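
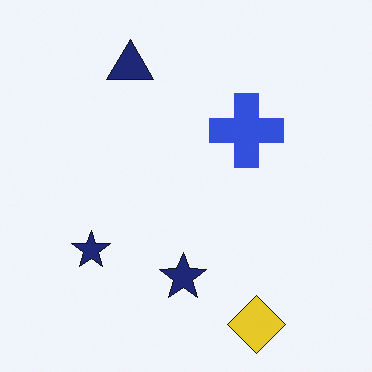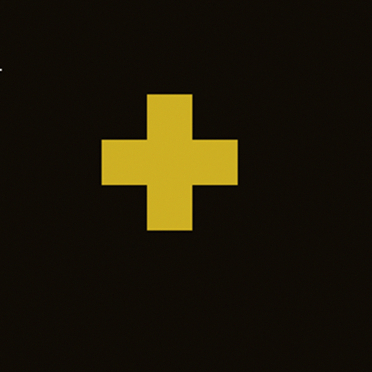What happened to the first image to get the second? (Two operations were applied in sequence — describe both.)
Color-inverted (negative), then cropped to a noticeably smaller region and rescaled.

The light background has become dark and every shape's color is its complement — a photographic negative. The visible shapes are larger and the field of view is narrower; shapes near the original edges may be partly or wholly outside the frame — a crop-and-rescale.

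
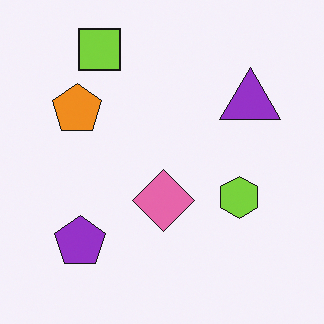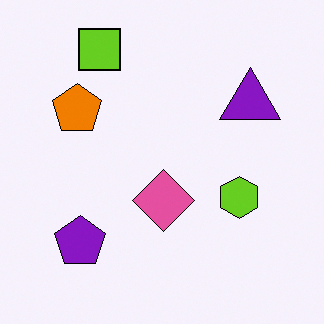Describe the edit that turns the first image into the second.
The image was given slightly increased contrast.

Tones are pushed away from mid-grey across the whole image — a global contrast change.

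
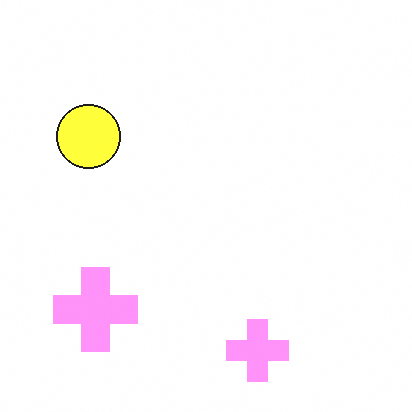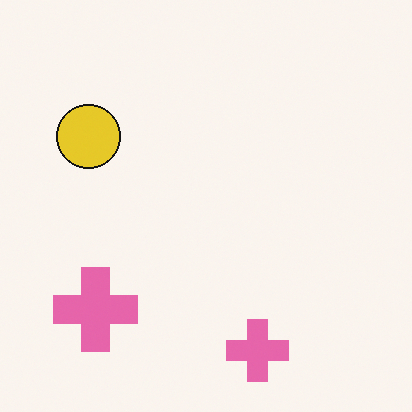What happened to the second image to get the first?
It was noticeably brightened.

Every pixel — background and shapes alike — is uniformly brightened.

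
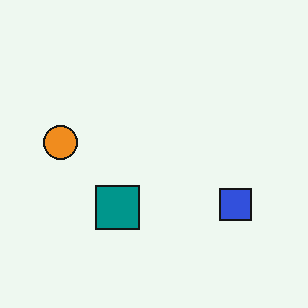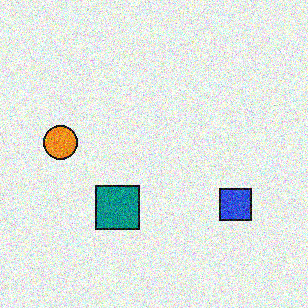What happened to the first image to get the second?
This is the original image degraded with a thick layer of grain.

Random speckle covers the whole image, including the flat background.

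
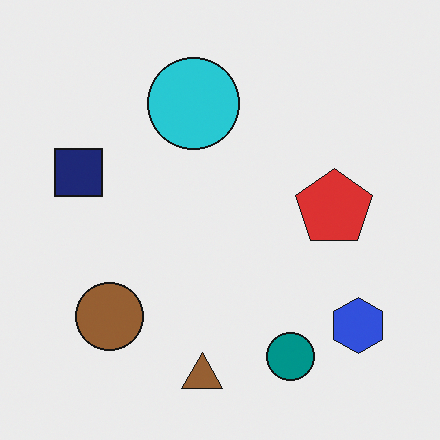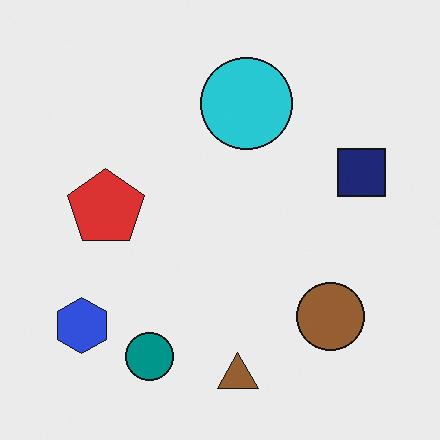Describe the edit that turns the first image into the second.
This is the original image flipped horizontally (left ↔ right).

The navy square is in the left of the first image and the right of the second — shapes on opposite sides of the vertical midline have swapped in a mirror flip.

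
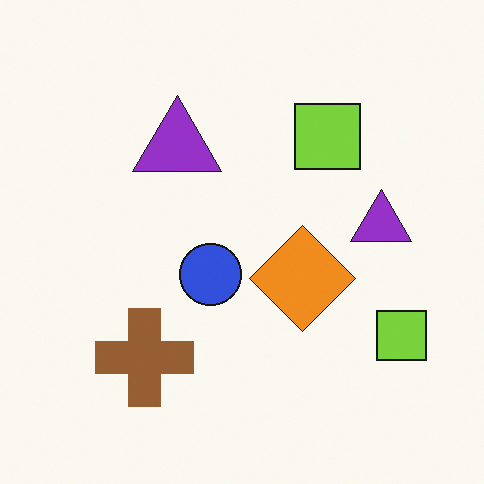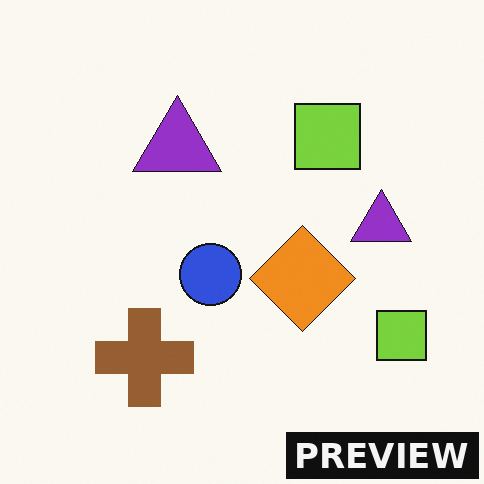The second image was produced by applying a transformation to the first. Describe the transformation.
This is the original image watermarked with the text "PREVIEW" in the lower-right corner.

A dark label reading "PREVIEW" appears in the lower-right corner.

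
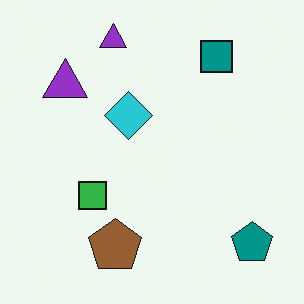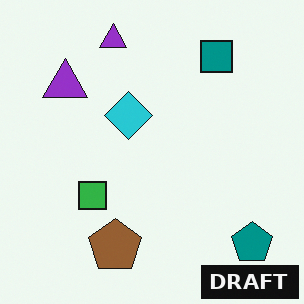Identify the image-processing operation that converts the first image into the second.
Watermarked with the text "DRAFT" in the lower-right corner.

A dark label reading "DRAFT" appears in the lower-right corner.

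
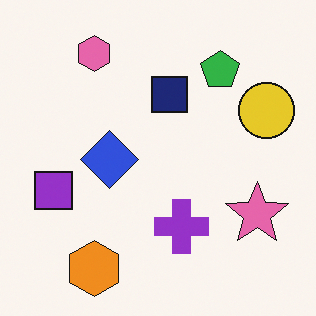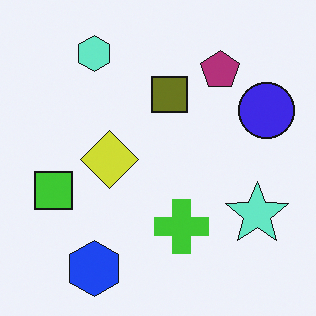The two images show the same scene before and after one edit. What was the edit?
The transformation is: hue-shifted by a large amount.

Every shape's color has rotated by the same amount around the hue wheel — a uniform hue shift.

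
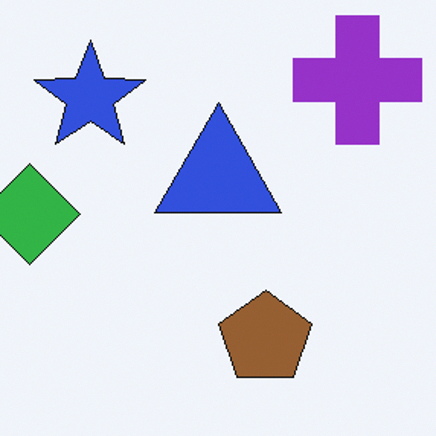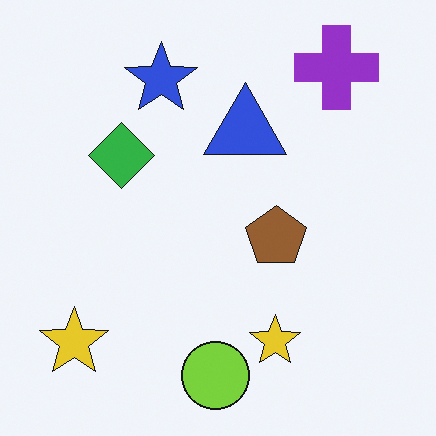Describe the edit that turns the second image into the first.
This is the original image cropped slightly and scaled back up.

The visible shapes are larger and the field of view is narrower; shapes near the original edges may be partly or wholly outside the frame — a crop-and-rescale.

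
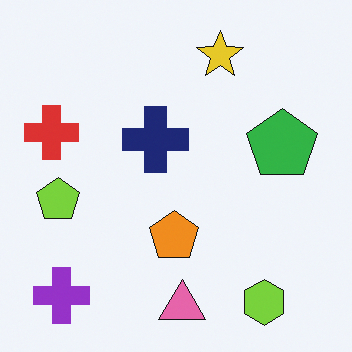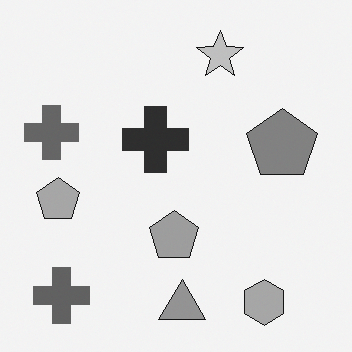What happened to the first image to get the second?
The transformation is: converted to grayscale.

All color is removed — every shape is now a shade of grey.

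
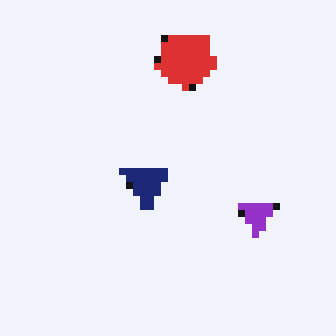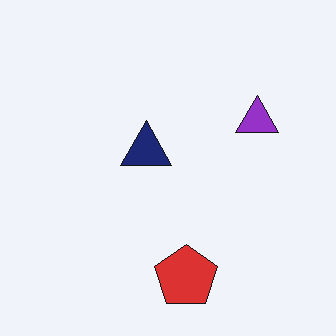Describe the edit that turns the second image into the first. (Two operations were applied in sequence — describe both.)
The transformation is: flipped vertically (top ↔ bottom), then pixelated into visible square blocks.

The red pentagon is in the bottom of the second image and the top of the first — shapes on opposite sides of the horizontal midline have swapped in a mirror flip. Shapes are reduced to large square blocks; fine edges and outlines are lost — a downscale-then-upscale (mosaic) effect.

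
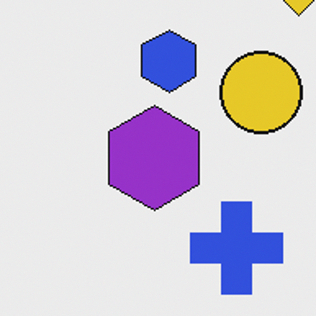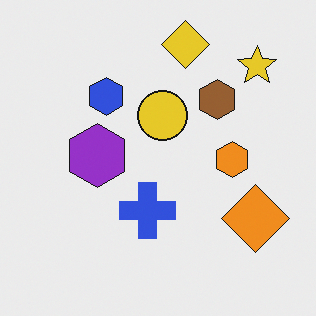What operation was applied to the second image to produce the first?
The first image is the second cropped tightly and scaled back up.

The visible shapes are larger and the field of view is narrower; shapes near the original edges may be partly or wholly outside the frame — a crop-and-rescale.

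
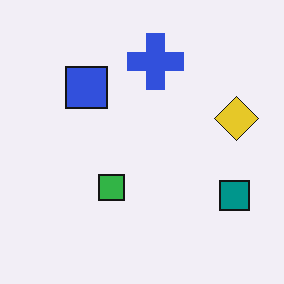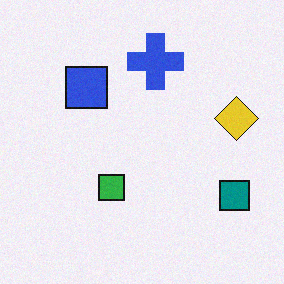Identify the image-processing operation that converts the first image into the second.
The image was degraded with light additive noise.

Random speckle covers the whole image, including the flat background.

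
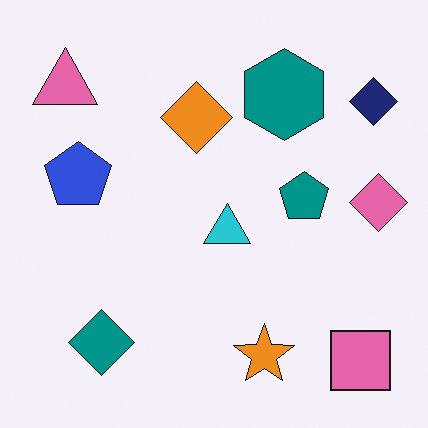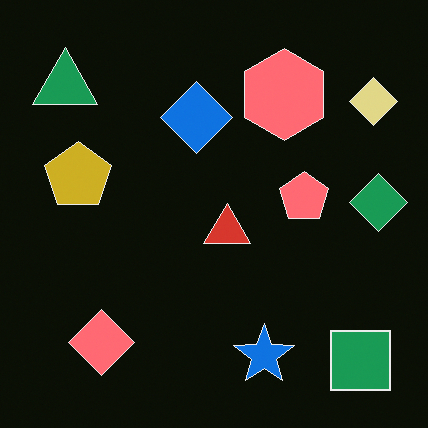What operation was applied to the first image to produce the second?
The image was color-inverted (negative).

The light background has become dark and every shape's color is its complement — a photographic negative.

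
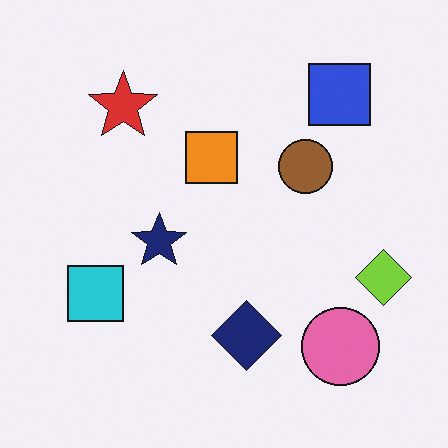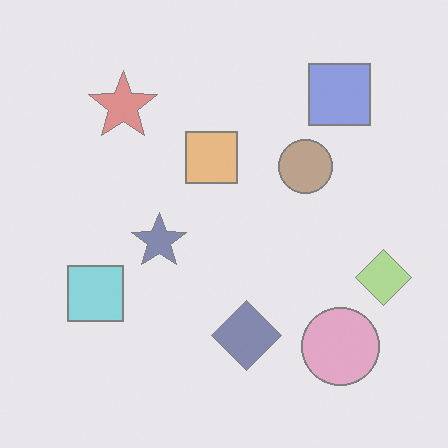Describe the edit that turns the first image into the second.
The second image is the first given much lower contrast.

Tones are pushed toward mid-grey across the whole image — a global contrast change.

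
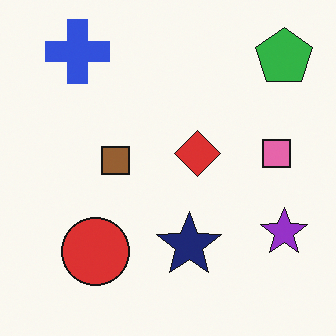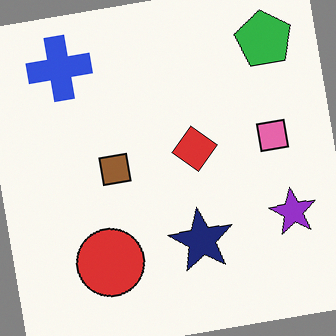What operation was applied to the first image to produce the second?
The transformation is: rotated counter-clockwise by a few degrees.

Every shape is tilted by the same angle and the image corners show triangular fill wedges — a whole-image rotation by a non-right angle.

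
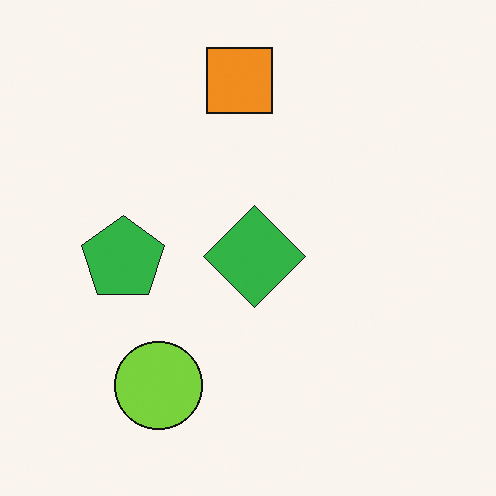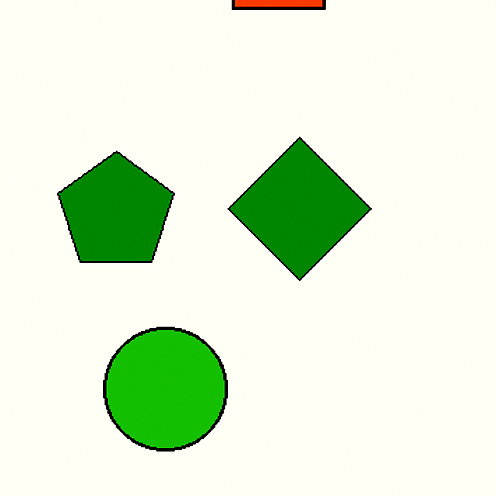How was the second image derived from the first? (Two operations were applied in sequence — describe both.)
It was cropped slightly and scaled back up, then boosted in contrast.

The visible shapes are larger and the field of view is narrower; shapes near the original edges may be partly or wholly outside the frame — a crop-and-rescale. Tones are pushed away from mid-grey across the whole image — a global contrast change.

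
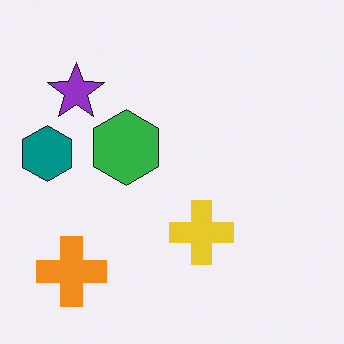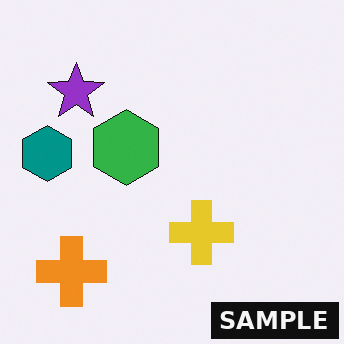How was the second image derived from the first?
Watermarked with the text "SAMPLE" in the lower-right corner.

A dark label reading "SAMPLE" appears in the lower-right corner.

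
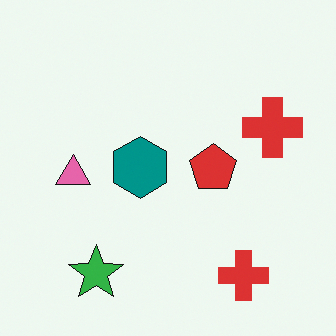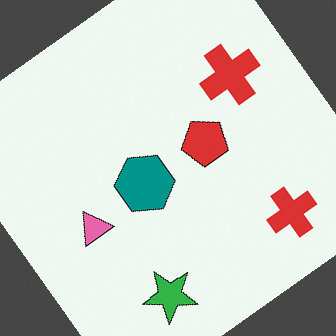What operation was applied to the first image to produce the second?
Rotated counter-clockwise by a large amount — several tens of degrees.

Every shape is tilted by the same angle and the image corners show triangular fill wedges — a whole-image rotation by a non-right angle.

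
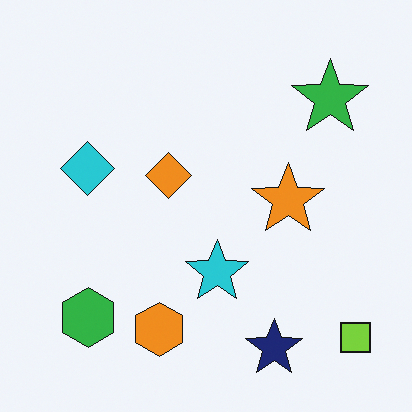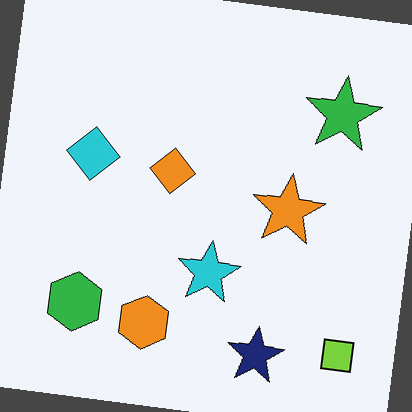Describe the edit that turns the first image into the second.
It was rotated clockwise by a few degrees.

Every shape is tilted by the same angle and the image corners show triangular fill wedges — a whole-image rotation by a non-right angle.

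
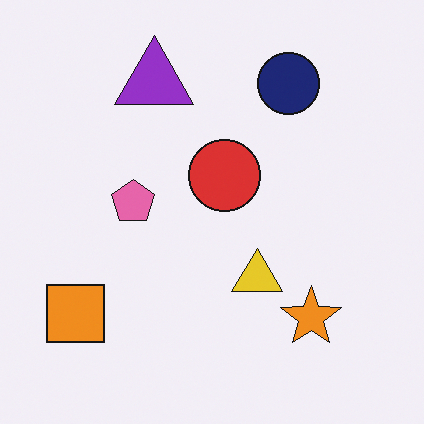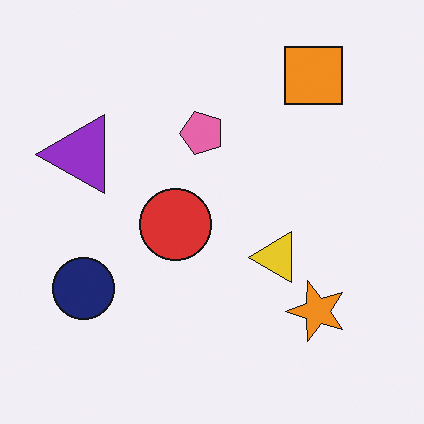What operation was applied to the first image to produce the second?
Transposed (reflected across the top-left ↔ bottom-right diagonal).

Shapes have swapped their row and column positions — what was in the top-right is now in the bottom-left — a diagonal reflection.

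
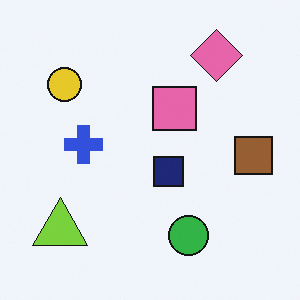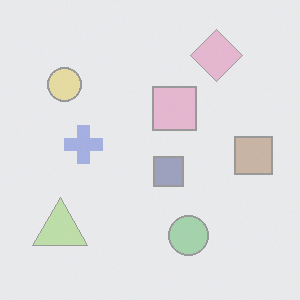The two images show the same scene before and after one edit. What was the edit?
The second image is the first given much lower contrast.

Tones are pushed toward mid-grey across the whole image — a global contrast change.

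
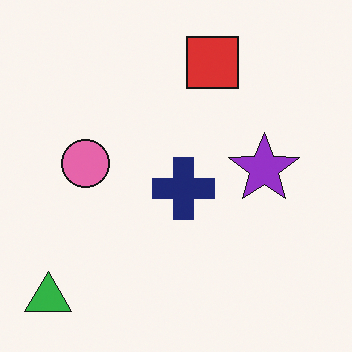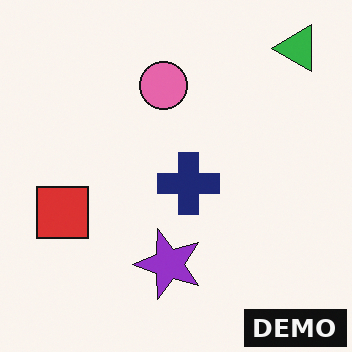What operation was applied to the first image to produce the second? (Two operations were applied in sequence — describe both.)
The image was transposed (reflected across the top-left ↔ bottom-right diagonal), then watermarked with the text "DEMO" in the lower-right corner.

Shapes have swapped their row and column positions — what was in the top-right is now in the bottom-left — a diagonal reflection. A dark label reading "DEMO" appears in the lower-right corner.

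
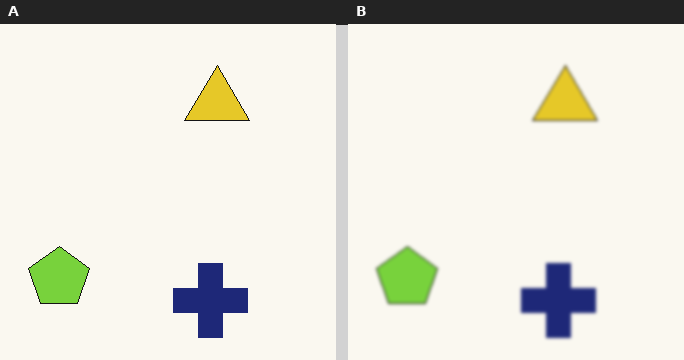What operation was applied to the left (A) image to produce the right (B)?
The transformation is: slightly softened.

Shape edges and outlines are uniformly softened across the whole image.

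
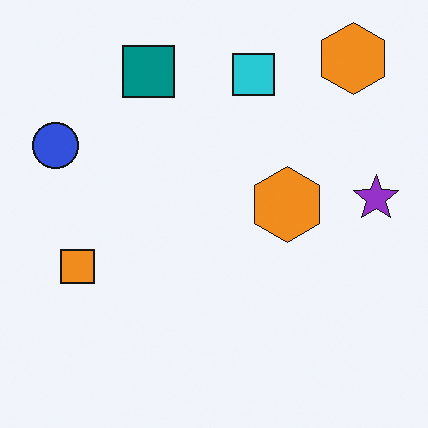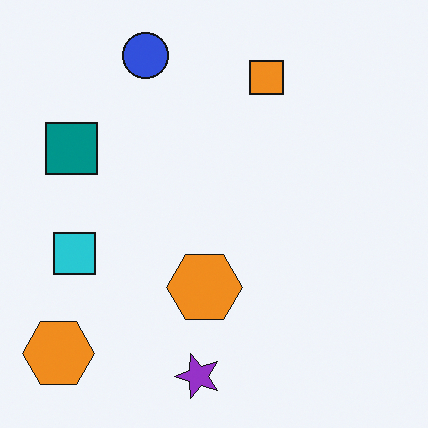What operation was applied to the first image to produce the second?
The transformation is: transposed (reflected across the top-left ↔ bottom-right diagonal).

Shapes have swapped their row and column positions — what was in the top-right is now in the bottom-left — a diagonal reflection.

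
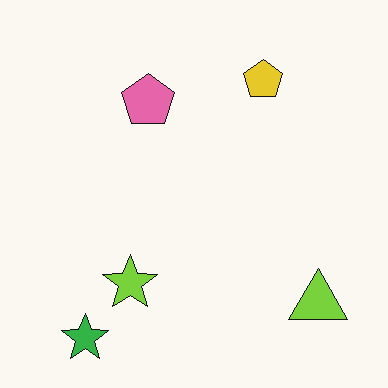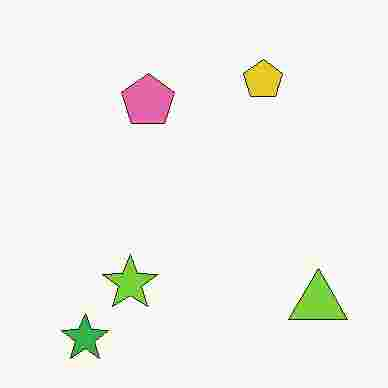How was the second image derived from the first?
This is the original image heavily JPEG-compressed with obvious blocking artifacts.

Blocky 8×8 compression artifacts appear around shape edges and the flat background shows ringing — characteristic JPEG degradation.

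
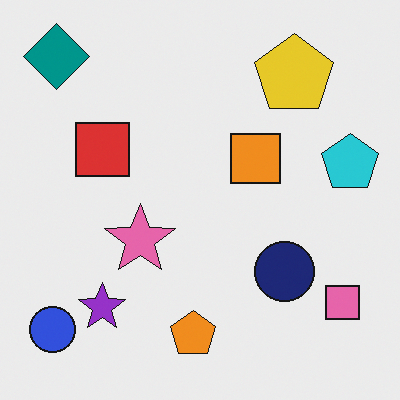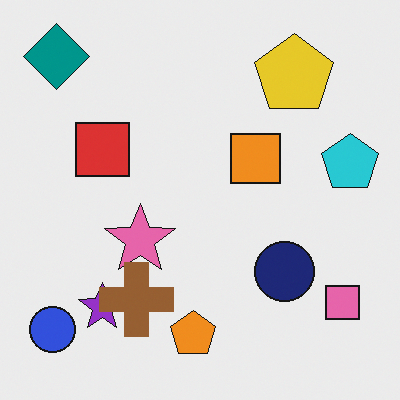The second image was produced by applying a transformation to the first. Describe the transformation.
The second image is the first overlaid with an additional brown cross.

A brown cross appears in the second image that is absent from the first.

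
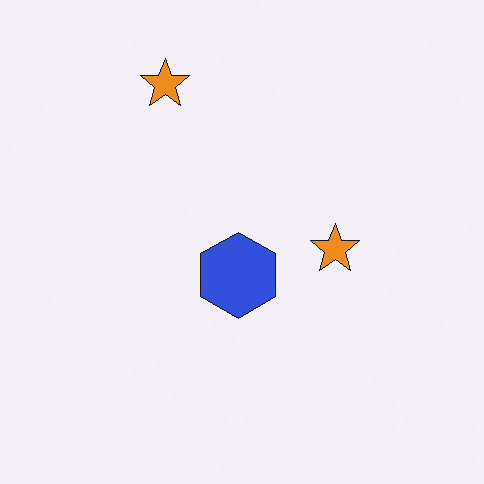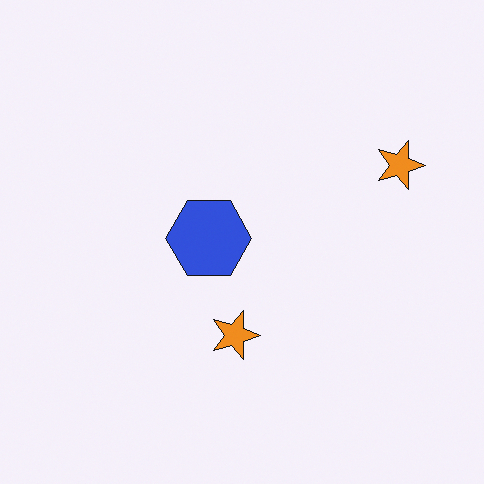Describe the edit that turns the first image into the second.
Rotated 90° clockwise.

The blue hexagon sits in the center of the first image and the center of the second — consistent with a whole-image 90° clockwise rotation.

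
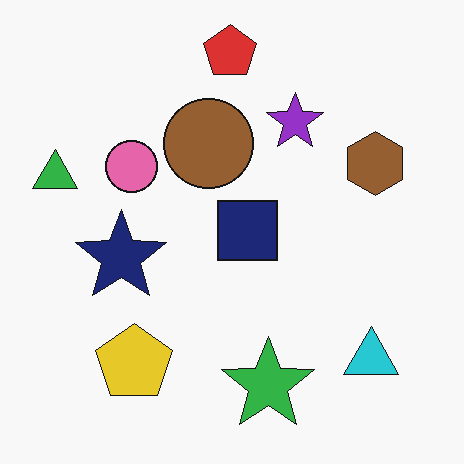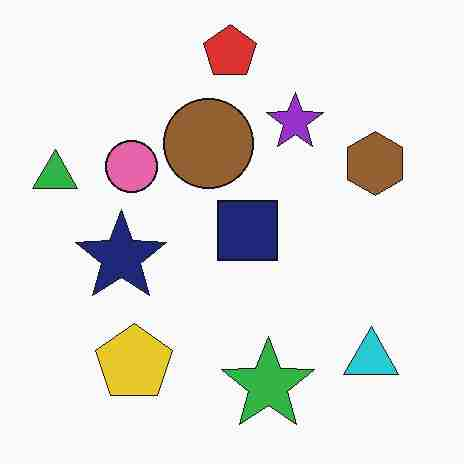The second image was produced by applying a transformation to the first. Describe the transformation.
The image was degraded with heavy JPEG compression.

Blocky 8×8 compression artifacts appear around shape edges and the flat background shows ringing — characteristic JPEG degradation.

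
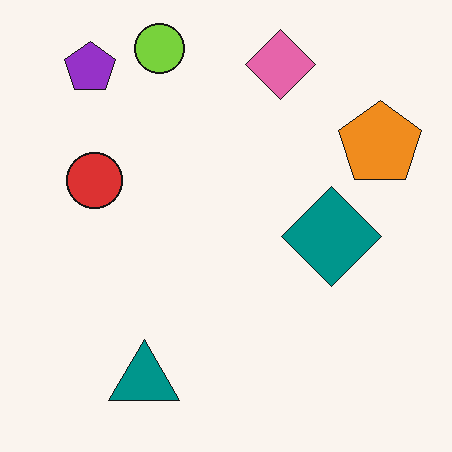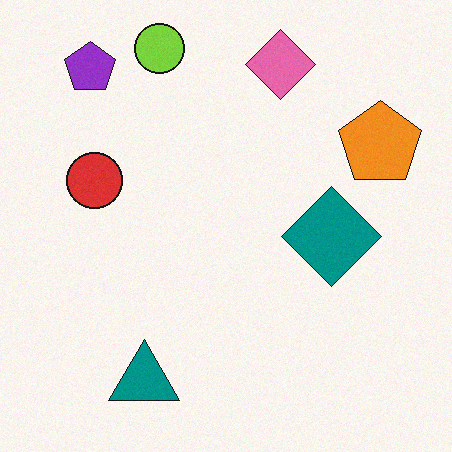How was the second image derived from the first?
It was degraded with a light layer of grain.

Random speckle covers the whole image, including the flat background.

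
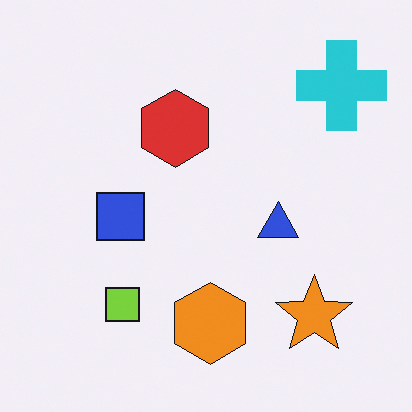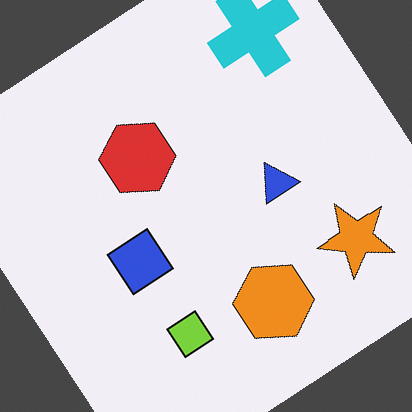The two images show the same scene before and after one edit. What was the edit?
The transformation is: rotated counter-clockwise by a large amount — several tens of degrees.

Every shape is tilted by the same angle and the image corners show triangular fill wedges — a whole-image rotation by a non-right angle.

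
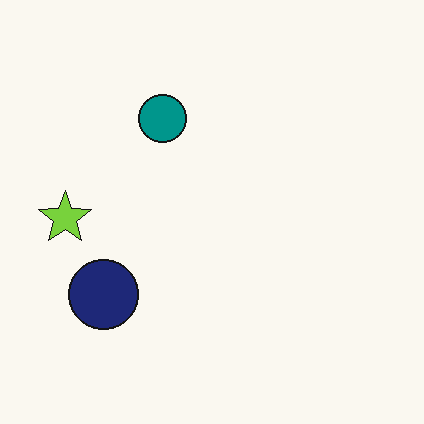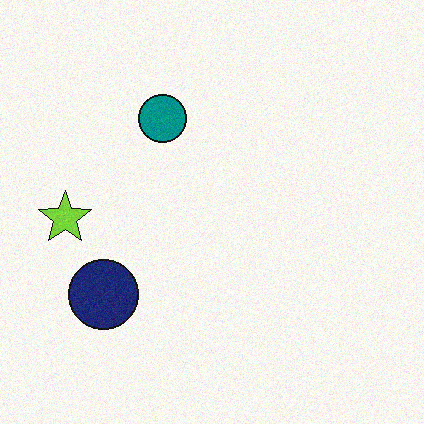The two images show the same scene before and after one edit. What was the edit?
The transformation is: degraded with subtle gaussian noise.

Random speckle covers the whole image, including the flat background.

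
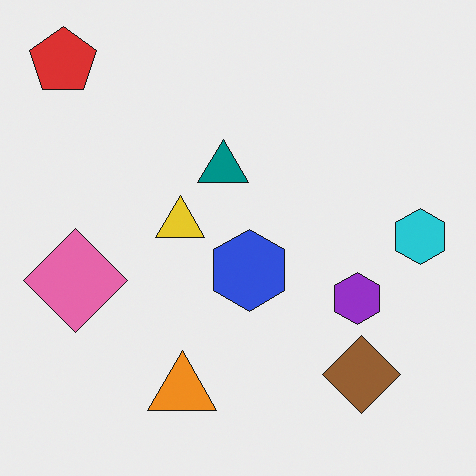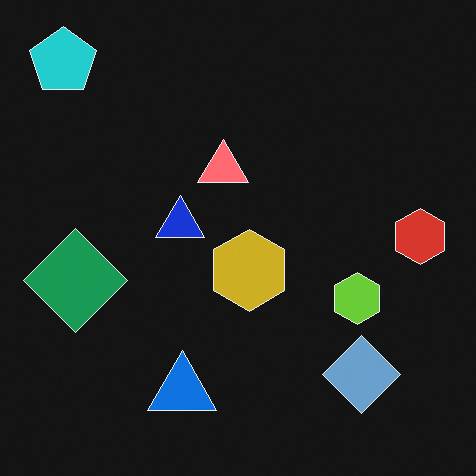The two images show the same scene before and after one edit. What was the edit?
The transformation is: color-inverted (negative).

The light background has become dark and every shape's color is its complement — a photographic negative.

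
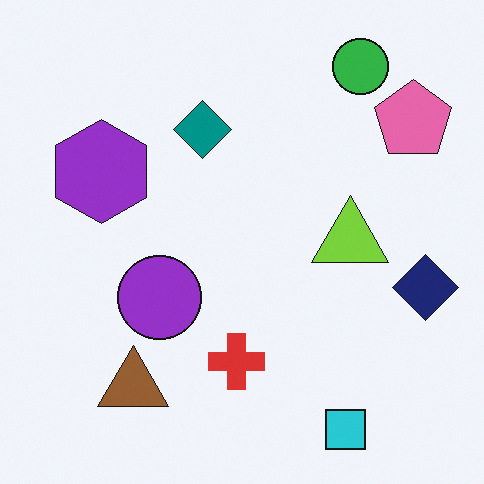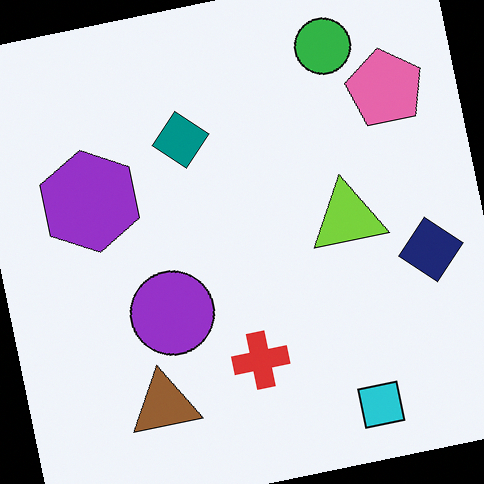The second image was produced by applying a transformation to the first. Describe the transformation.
It was rotated counter-clockwise by a few degrees.

Every shape is tilted by the same angle and the image corners show triangular fill wedges — a whole-image rotation by a non-right angle.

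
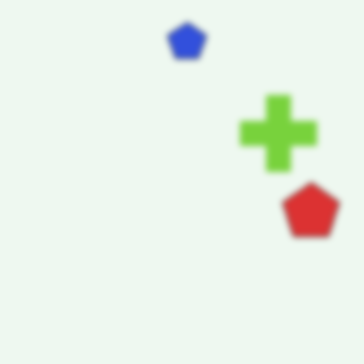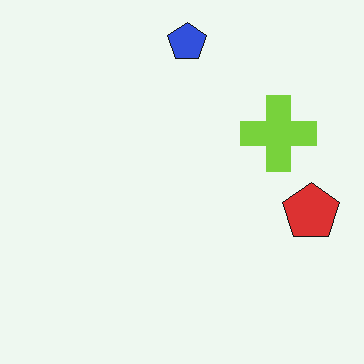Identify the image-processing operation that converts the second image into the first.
The first image is the second moderately blurred.

Shape edges and outlines are uniformly softened across the whole image.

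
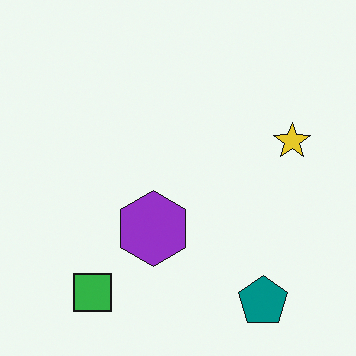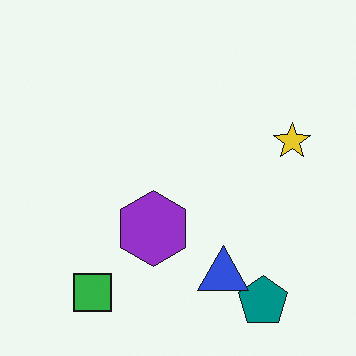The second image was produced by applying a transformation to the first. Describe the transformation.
It was overlaid with an additional blue triangle.

A blue triangle appears in the second image that is absent from the first.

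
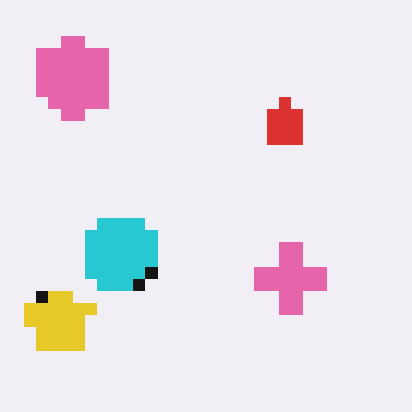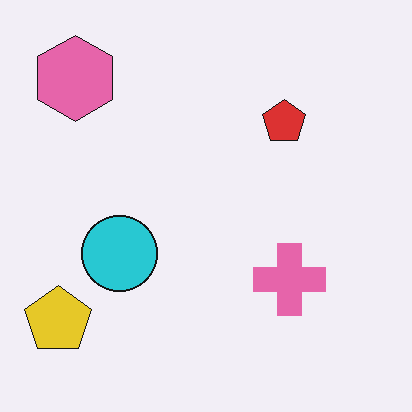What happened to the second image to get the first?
Coarsely pixelated.

Shapes are reduced to large square blocks; fine edges and outlines are lost — a downscale-then-upscale (mosaic) effect.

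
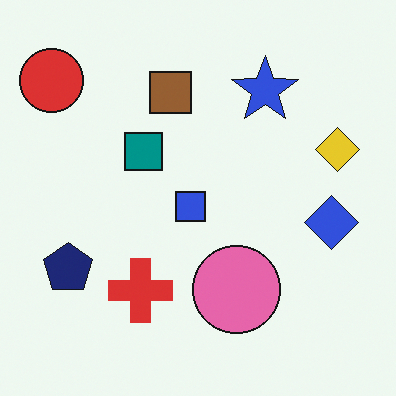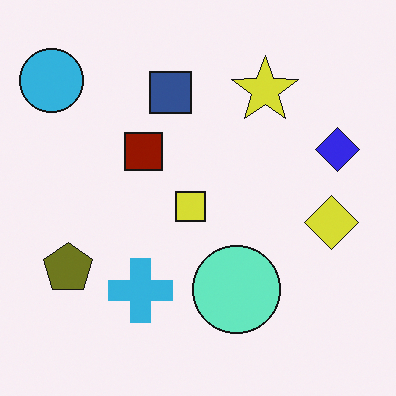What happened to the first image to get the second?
The second image is the first hue-shifted by a large amount.

Every shape's color has rotated by the same amount around the hue wheel — a uniform hue shift.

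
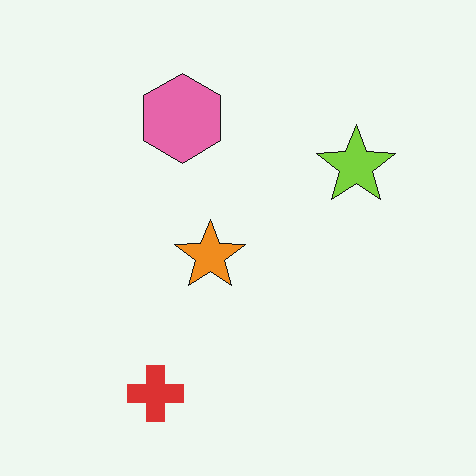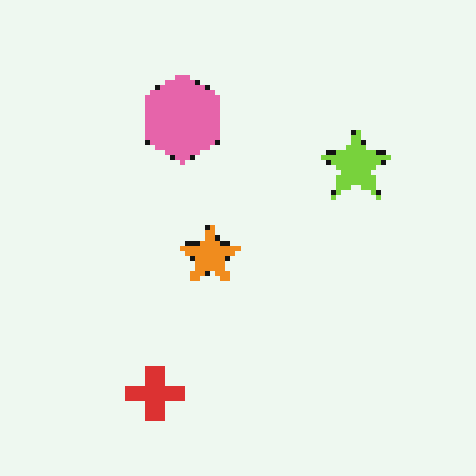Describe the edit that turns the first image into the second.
It was mildly pixelated.

Shapes are reduced to large square blocks; fine edges and outlines are lost — a downscale-then-upscale (mosaic) effect.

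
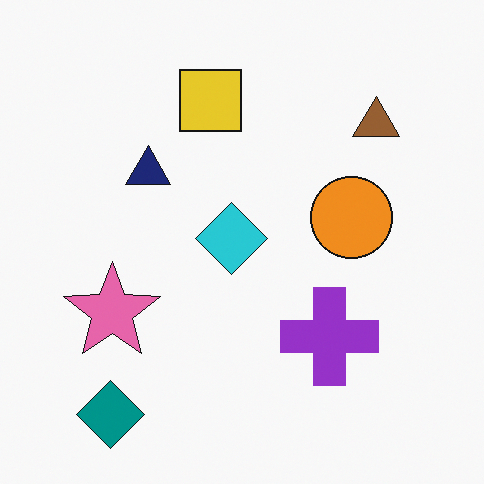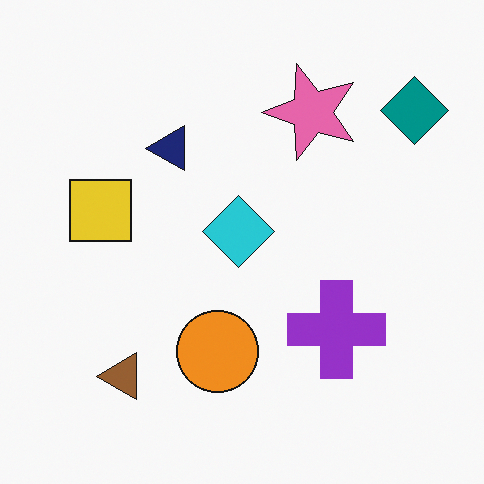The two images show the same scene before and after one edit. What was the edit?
Transposed (reflected across the top-left ↔ bottom-right diagonal).

Shapes have swapped their row and column positions — what was in the top-right is now in the bottom-left — a diagonal reflection.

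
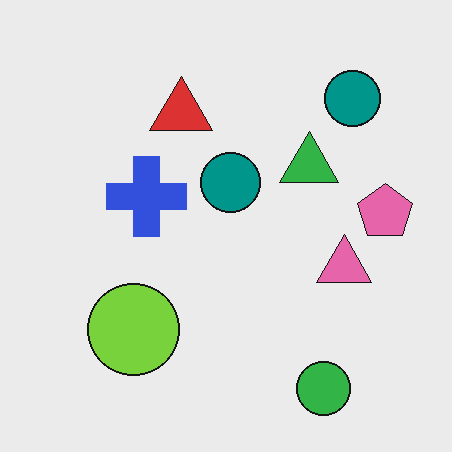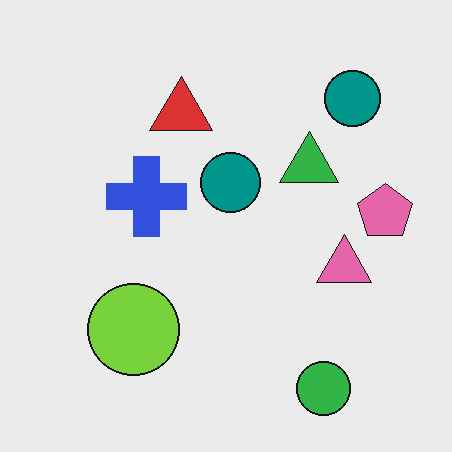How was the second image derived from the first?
The second image is the first given moderate JPEG compression.

Blocky 8×8 compression artifacts appear around shape edges and the flat background shows ringing — characteristic JPEG degradation.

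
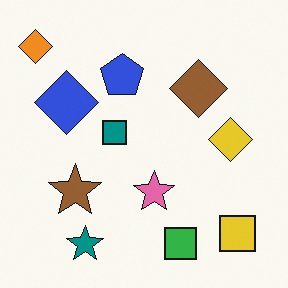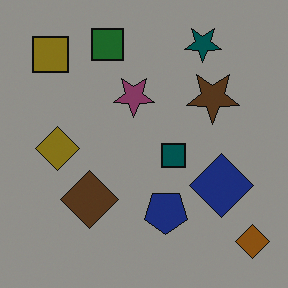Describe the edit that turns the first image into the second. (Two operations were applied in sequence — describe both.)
The image was substantially darkened, then rotated 180°.

Every pixel — background and shapes alike — is uniformly darkened. The orange diamond sits in the top-left of the first image and the bottom-right of the second — consistent with a whole-image 180° rotation.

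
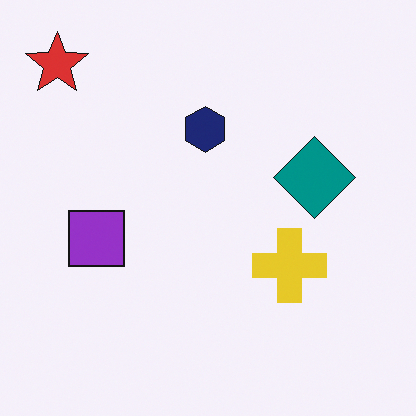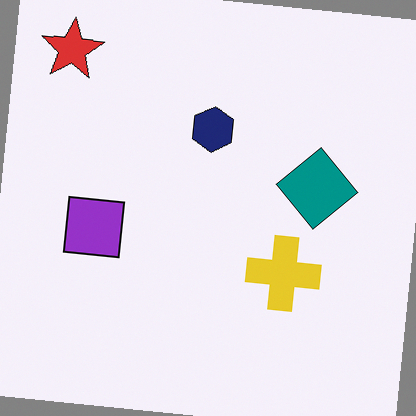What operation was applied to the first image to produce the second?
The second image is the first rotated clockwise by a small amount.

Every shape is tilted by the same angle and the image corners show triangular fill wedges — a whole-image rotation by a non-right angle.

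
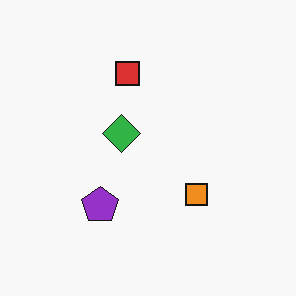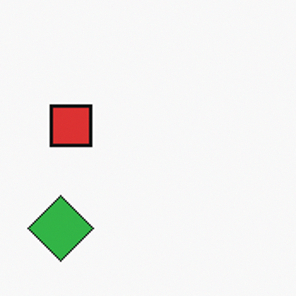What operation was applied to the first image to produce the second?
The transformation is: cropped tightly and scaled back up.

The visible shapes are larger and the field of view is narrower; shapes near the original edges may be partly or wholly outside the frame — a crop-and-rescale.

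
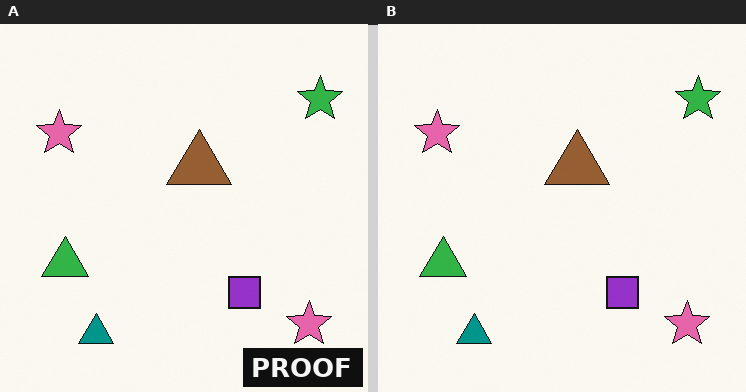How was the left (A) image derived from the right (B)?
The image was watermarked with the text "PROOF" in the lower-right corner.

A dark label reading "PROOF" appears in the lower-right corner.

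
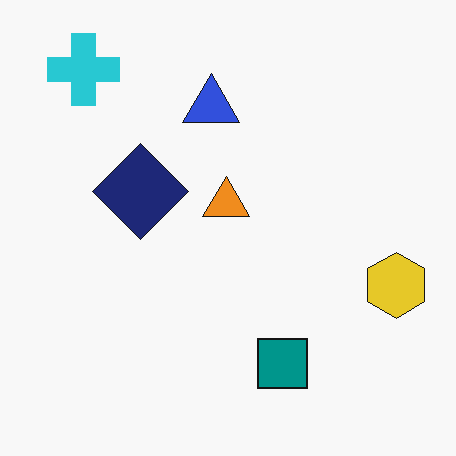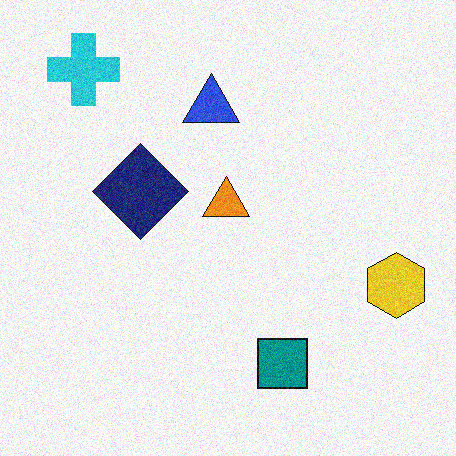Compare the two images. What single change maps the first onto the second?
The image was degraded with moderate additive noise.

Random speckle covers the whole image, including the flat background.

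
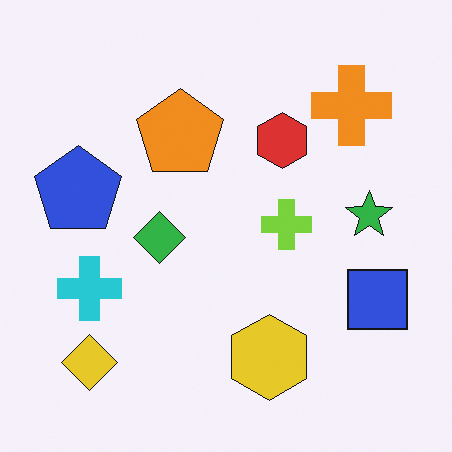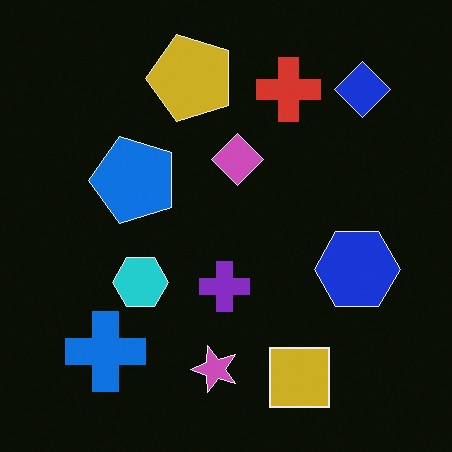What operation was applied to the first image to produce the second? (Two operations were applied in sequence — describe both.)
The second image is the first transposed (reflected across the top-left ↔ bottom-right diagonal), then color-inverted (negative).

Shapes have swapped their row and column positions — what was in the top-right is now in the bottom-left — a diagonal reflection. The light background has become dark and every shape's color is its complement — a photographic negative.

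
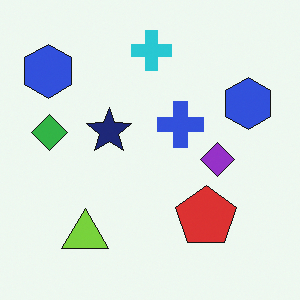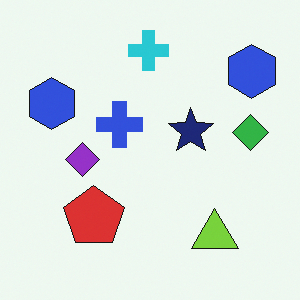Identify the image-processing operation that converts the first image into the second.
The image was flipped horizontally (left ↔ right).

The green diamond is in the left of the first image and the right of the second — shapes on opposite sides of the vertical midline have swapped in a mirror flip.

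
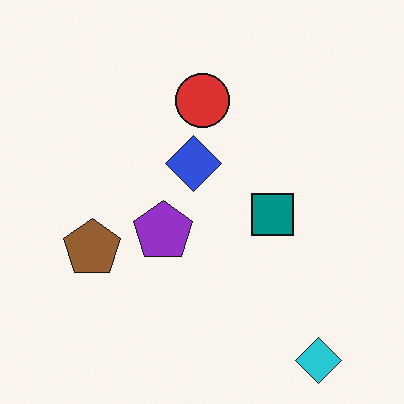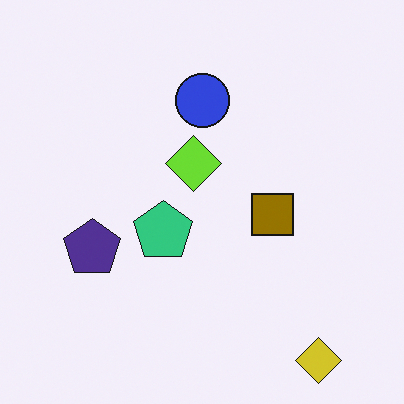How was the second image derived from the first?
Hue-shifted through roughly half the color wheel.

Every shape's color has rotated by the same amount around the hue wheel — a uniform hue shift.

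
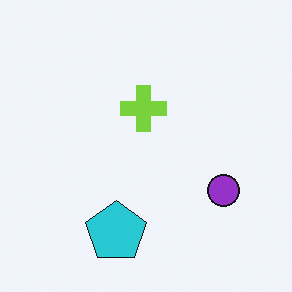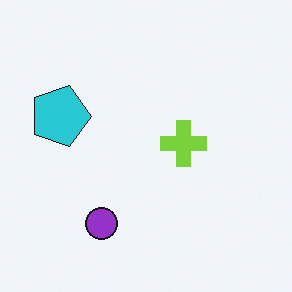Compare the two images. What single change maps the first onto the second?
The transformation is: rotated 90° clockwise.

The cyan pentagon sits in the bottom of the first image and the left of the second — consistent with a whole-image 90° clockwise rotation.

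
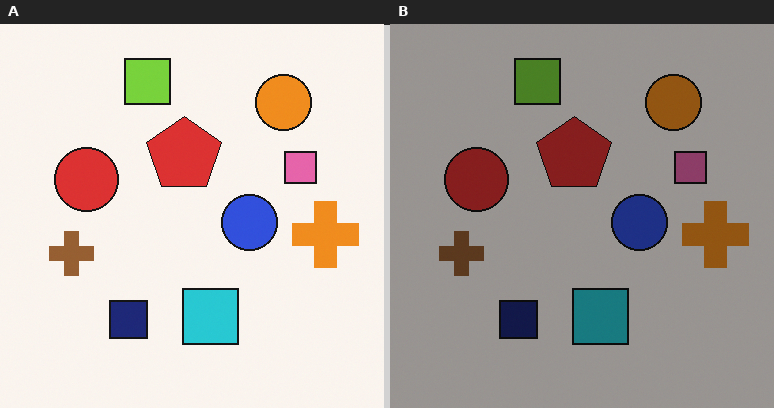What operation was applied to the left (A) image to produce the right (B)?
This is the original image substantially darkened.

Every pixel — background and shapes alike — is uniformly darkened.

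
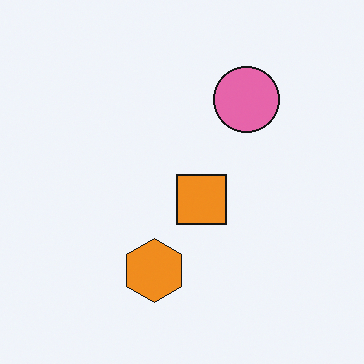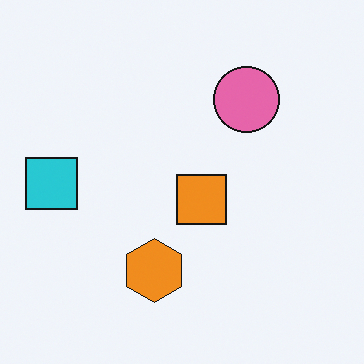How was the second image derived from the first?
The image was overlaid with an additional cyan square.

A cyan square appears in the second image that is absent from the first.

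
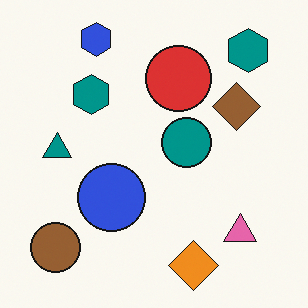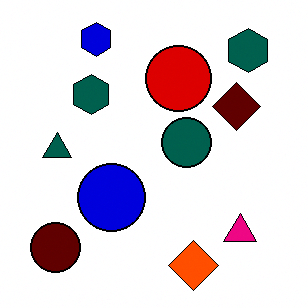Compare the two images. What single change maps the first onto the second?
The second image is the first boosted in contrast.

Tones are pushed away from mid-grey across the whole image — a global contrast change.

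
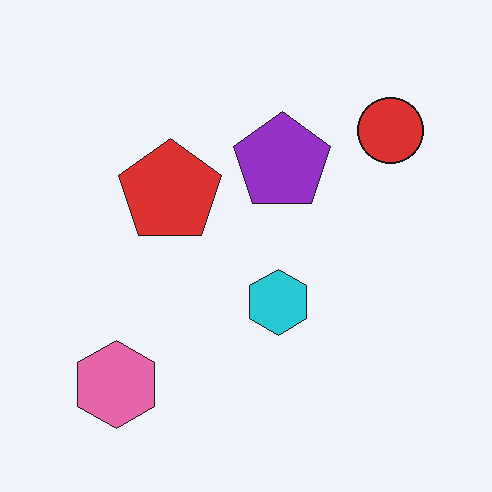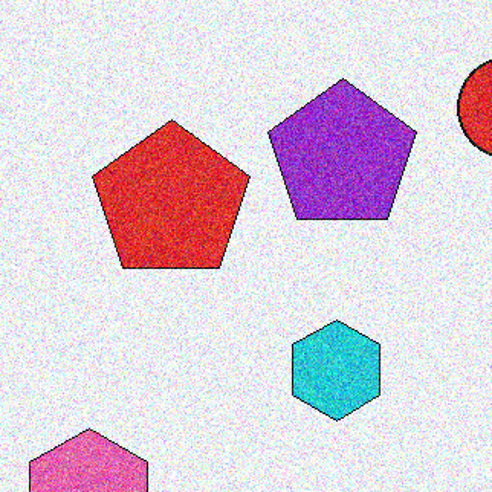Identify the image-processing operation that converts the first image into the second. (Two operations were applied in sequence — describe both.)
The image was degraded with heavy additive noise, then cropped slightly and scaled back up.

Random speckle covers the whole image, including the flat background. The visible shapes are larger and the field of view is narrower; shapes near the original edges may be partly or wholly outside the frame — a crop-and-rescale.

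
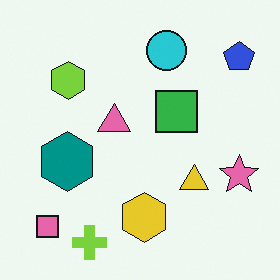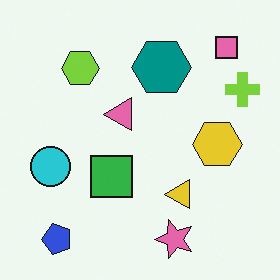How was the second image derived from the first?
This is the original image transposed (reflected across the top-left ↔ bottom-right diagonal).

Shapes have swapped their row and column positions — what was in the top-right is now in the bottom-left — a diagonal reflection.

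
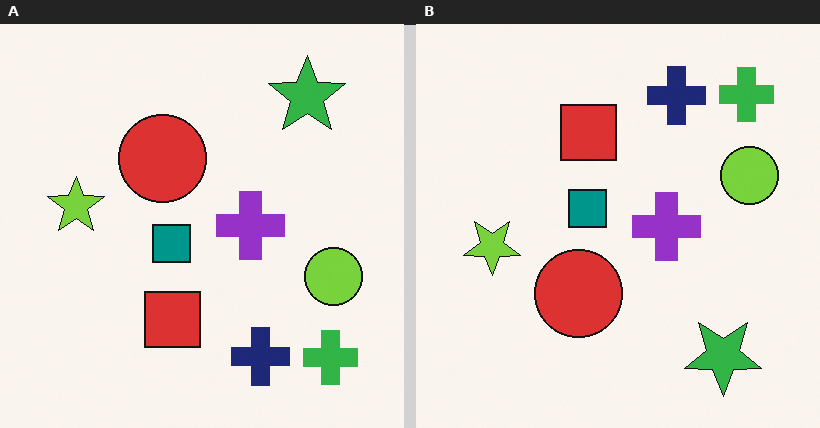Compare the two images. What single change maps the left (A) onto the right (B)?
The right (B) image is the left (A) flipped vertically (top ↔ bottom).

The green cross is in the bottom-right of the left (A) image and the top-right of the right (B) — shapes on opposite sides of the horizontal midline have swapped in a mirror flip.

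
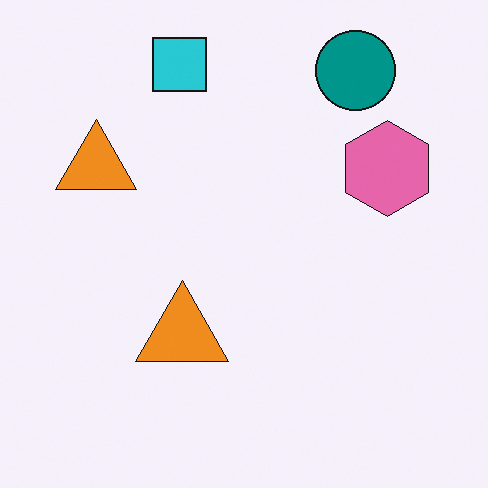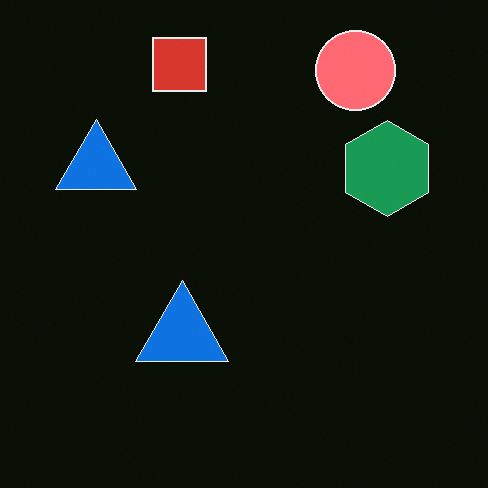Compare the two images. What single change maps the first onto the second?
This is the original image color-inverted (negative).

The light background has become dark and every shape's color is its complement — a photographic negative.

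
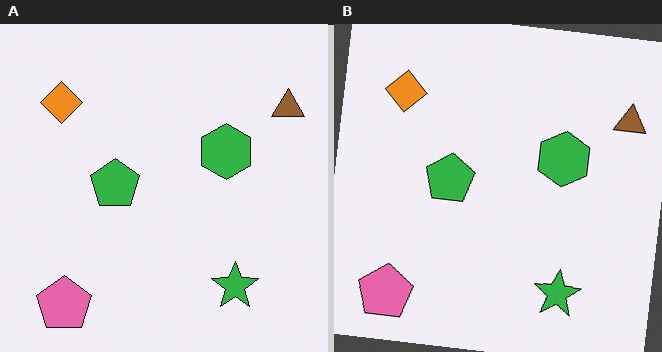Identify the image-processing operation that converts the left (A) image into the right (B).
Rotated clockwise by a small amount.

Every shape is tilted by the same angle and the image corners show triangular fill wedges — a whole-image rotation by a non-right angle.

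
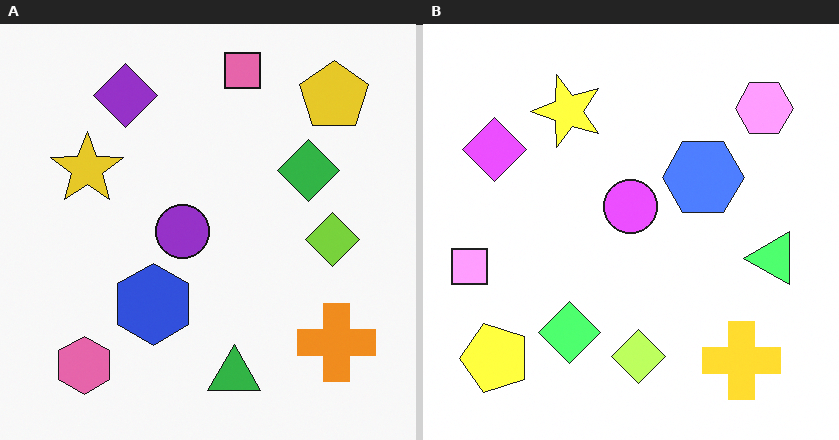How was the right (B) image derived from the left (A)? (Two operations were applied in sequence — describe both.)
It was transposed (reflected across the top-left ↔ bottom-right diagonal), then brightened a lot.

Shapes have swapped their row and column positions — what was in the top-right is now in the bottom-left — a diagonal reflection. Every pixel — background and shapes alike — is uniformly brightened.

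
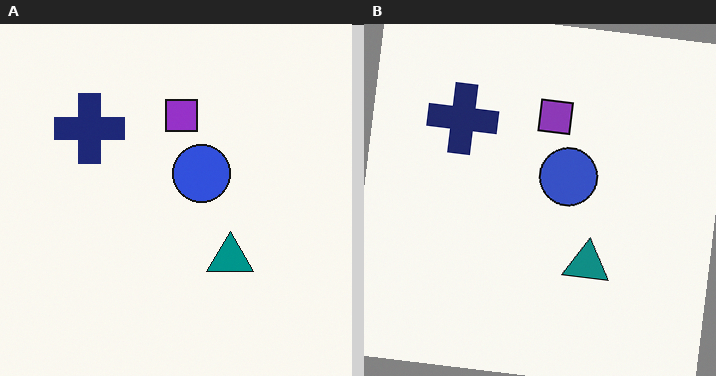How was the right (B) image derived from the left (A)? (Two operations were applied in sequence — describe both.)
It was slightly desaturated, then rotated clockwise by a slight angle.

All colors are more muted and greyish — a global saturation change. Every shape is tilted by the same angle and the image corners show triangular fill wedges — a whole-image rotation by a non-right angle.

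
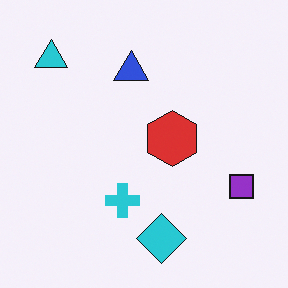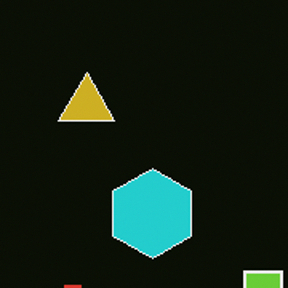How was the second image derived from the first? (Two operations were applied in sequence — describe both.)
The transformation is: color-inverted (negative), then cropped to a modestly smaller region and rescaled.

The light background has become dark and every shape's color is its complement — a photographic negative. The visible shapes are larger and the field of view is narrower; shapes near the original edges may be partly or wholly outside the frame — a crop-and-rescale.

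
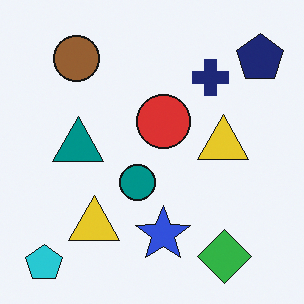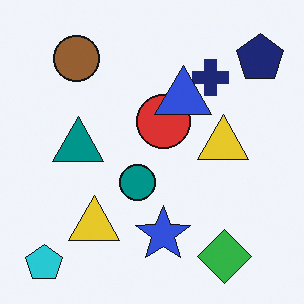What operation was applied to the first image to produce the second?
Overlaid with an additional blue triangle.

A blue triangle appears in the second image that is absent from the first.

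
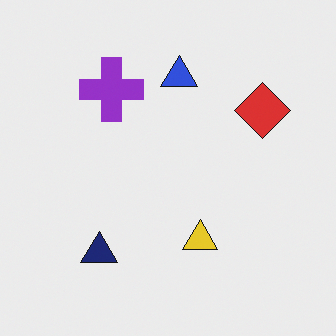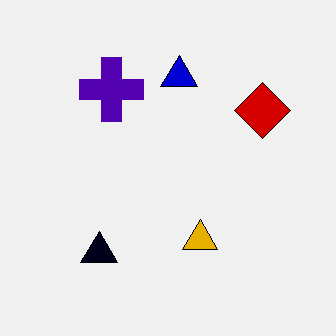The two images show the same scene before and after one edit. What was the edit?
It was given much higher contrast.

Tones are pushed away from mid-grey across the whole image — a global contrast change.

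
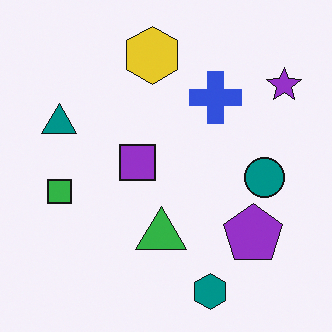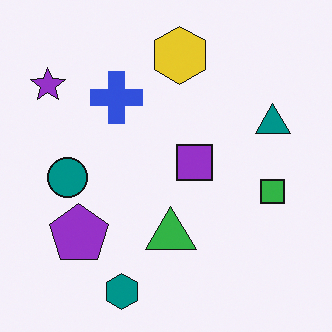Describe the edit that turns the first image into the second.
The image was flipped horizontally (left ↔ right).

The purple star is in the top-right of the first image and the top-left of the second — shapes on opposite sides of the vertical midline have swapped in a mirror flip.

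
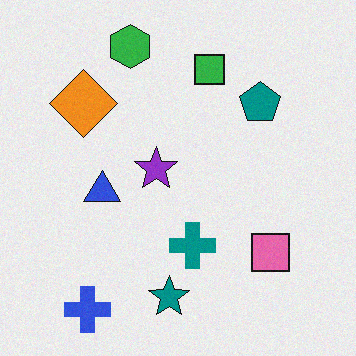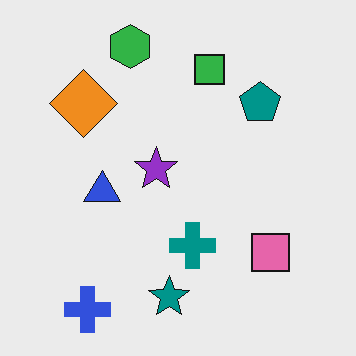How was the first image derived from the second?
It was degraded with a light layer of grain.

Random speckle covers the whole image, including the flat background.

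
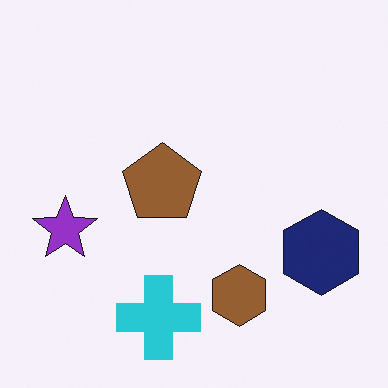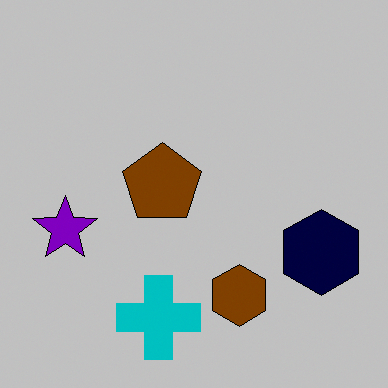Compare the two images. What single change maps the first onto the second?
This is the original image heavily posterized to just a handful of flat colors.

Each flat color has snapped to a coarser quantized level — most visibly, the near-white background has dropped to a flat grey.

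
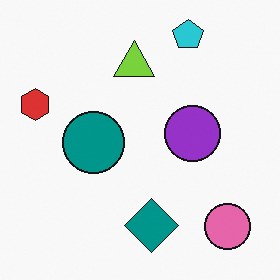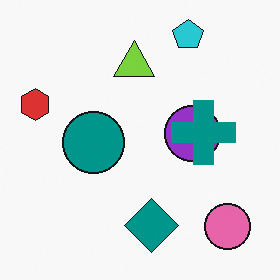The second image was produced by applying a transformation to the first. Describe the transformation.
Overlaid with an additional teal cross.

A teal cross appears in the second image that is absent from the first.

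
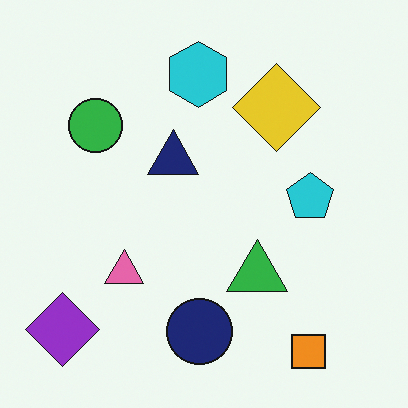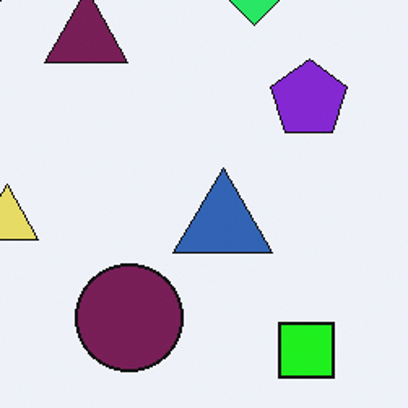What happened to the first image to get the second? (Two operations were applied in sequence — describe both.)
It was cropped to a noticeably smaller region and rescaled, then hue-shifted by a moderate amount.

The visible shapes are larger and the field of view is narrower; shapes near the original edges may be partly or wholly outside the frame — a crop-and-rescale. Every shape's color has rotated by the same amount around the hue wheel — a uniform hue shift.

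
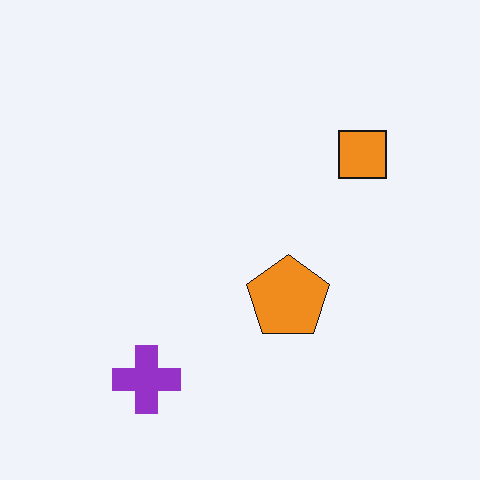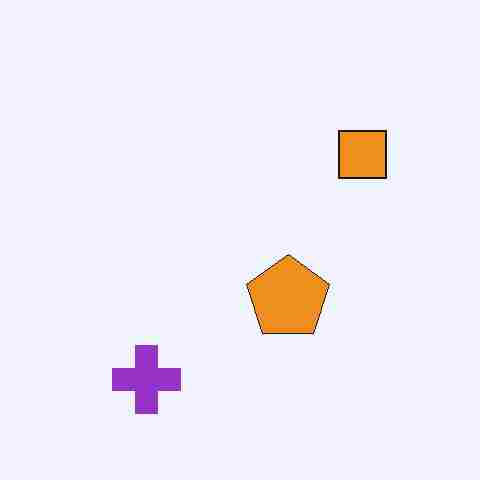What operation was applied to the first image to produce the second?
The transformation is: heavily JPEG-compressed with obvious blocking artifacts.

Blocky 8×8 compression artifacts appear around shape edges and the flat background shows ringing — characteristic JPEG degradation.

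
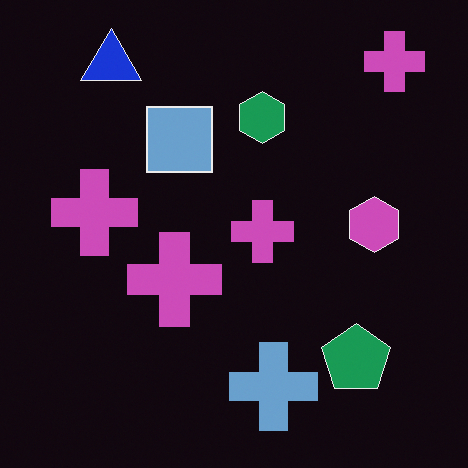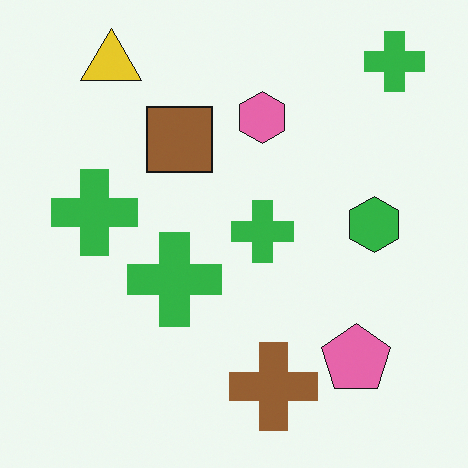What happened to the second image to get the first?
The transformation is: color-inverted (negative).

The light background has become dark and every shape's color is its complement — a photographic negative.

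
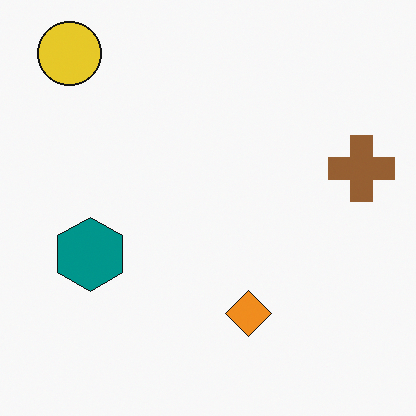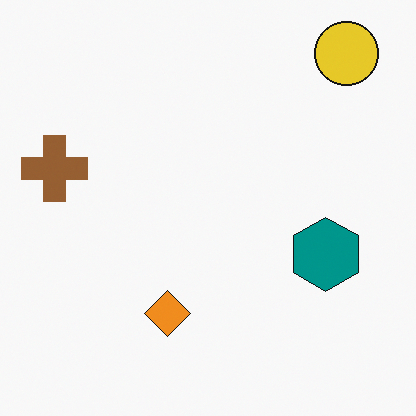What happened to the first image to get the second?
Flipped horizontally (left ↔ right).

The brown cross is in the right of the first image and the left of the second — shapes on opposite sides of the vertical midline have swapped in a mirror flip.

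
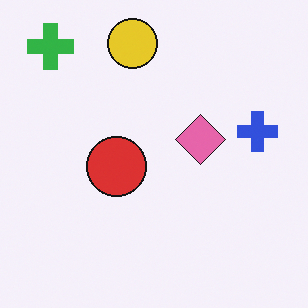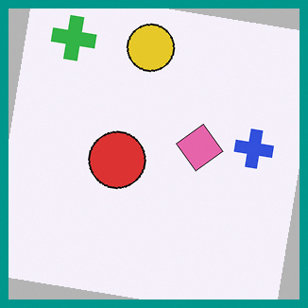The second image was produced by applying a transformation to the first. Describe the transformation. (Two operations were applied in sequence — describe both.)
It was rotated clockwise by a few degrees, then framed with a teal border.

Every shape is tilted by the same angle and the image corners show triangular fill wedges — a whole-image rotation by a non-right angle. A solid teal frame runs around the edge of the second image, with the content slightly shrunk inside it.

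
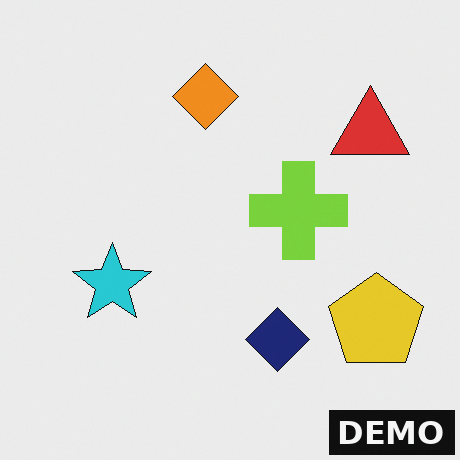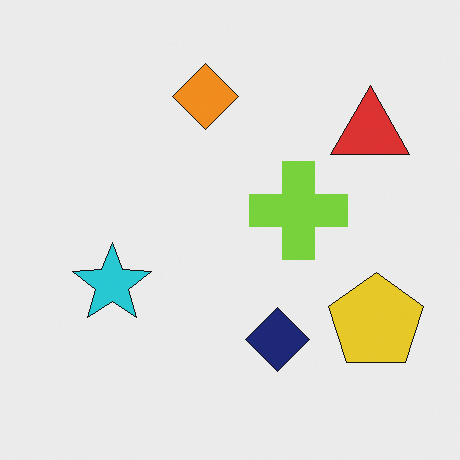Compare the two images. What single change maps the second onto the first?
The transformation is: watermarked with the text "DEMO" in the lower-right corner.

A dark label reading "DEMO" appears in the lower-right corner.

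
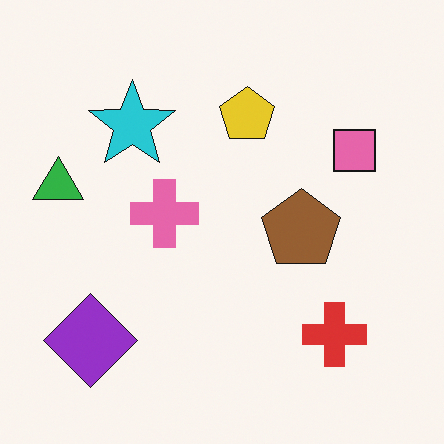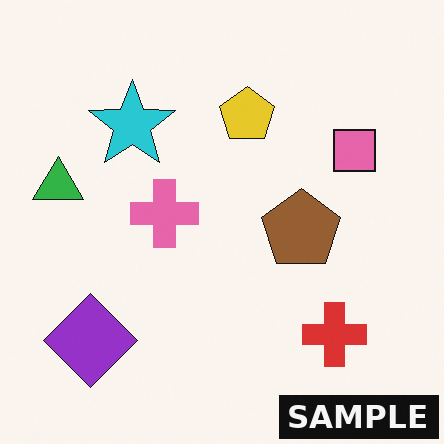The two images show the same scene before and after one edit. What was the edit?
The second image is the first watermarked with the text "SAMPLE" in the lower-right corner.

A dark label reading "SAMPLE" appears in the lower-right corner.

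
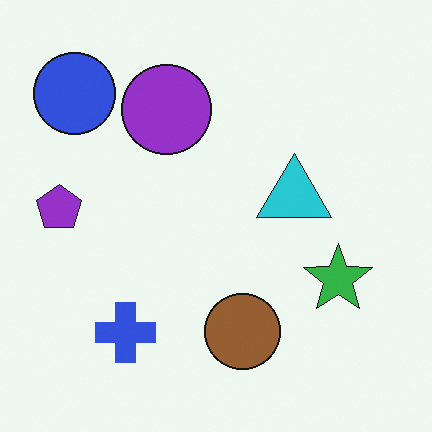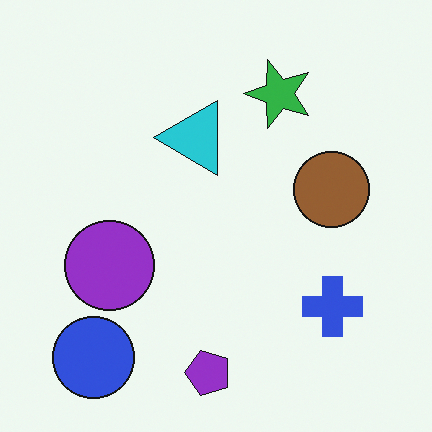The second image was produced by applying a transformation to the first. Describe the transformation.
The second image is the first rotated 90° counter-clockwise.

The blue circle sits in the top-left of the first image and the bottom-left of the second — consistent with a whole-image 90° counter-clockwise rotation.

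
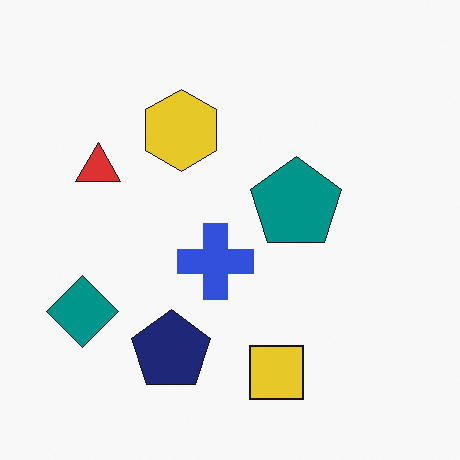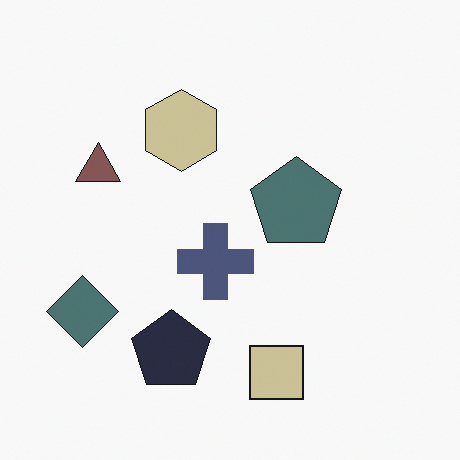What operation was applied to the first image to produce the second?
Heavily desaturated.

All colors are more muted and greyish — a global saturation change.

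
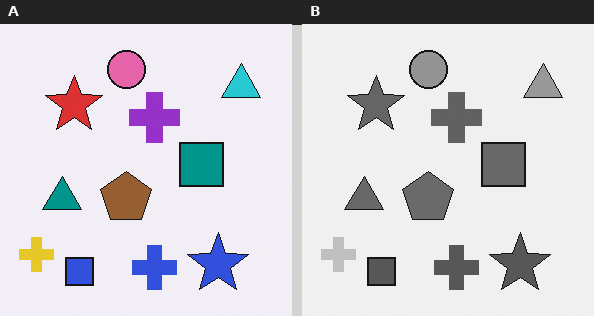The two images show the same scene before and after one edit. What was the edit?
It was converted to grayscale.

All color is removed — every shape is now a shade of grey.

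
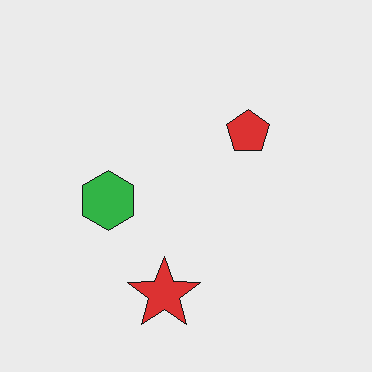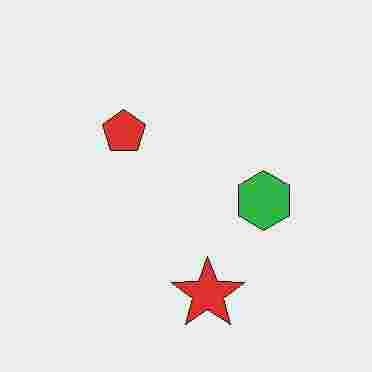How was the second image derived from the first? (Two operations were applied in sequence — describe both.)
This is the original image flipped horizontally (left ↔ right), then degraded with heavy JPEG compression.

The green hexagon is in the left of the first image and the right of the second — shapes on opposite sides of the vertical midline have swapped in a mirror flip. Blocky 8×8 compression artifacts appear around shape edges and the flat background shows ringing — characteristic JPEG degradation.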